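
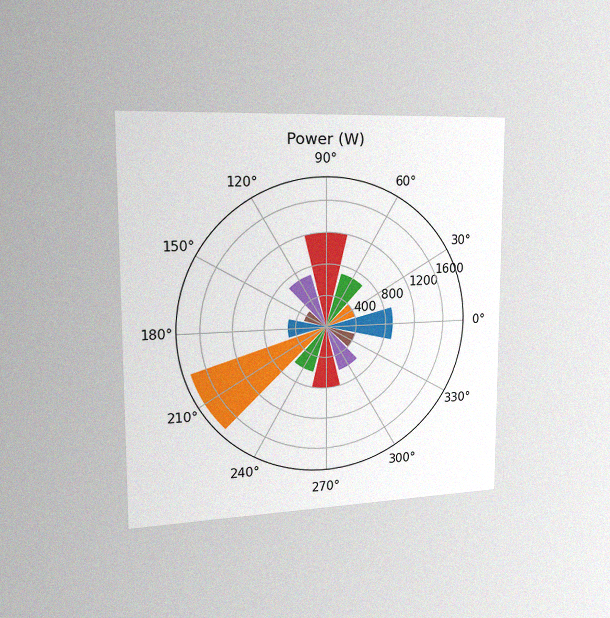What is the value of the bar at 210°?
1800W

The chart is viewed slightly from the left, with some photo noise. The bar at 210° reaches 1800W on the radial axis.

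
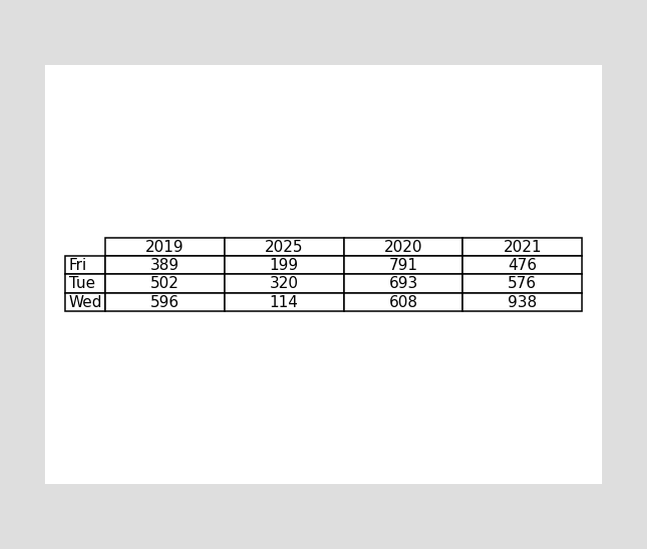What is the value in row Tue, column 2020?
693

The (Tue, 2020) cell reads 693.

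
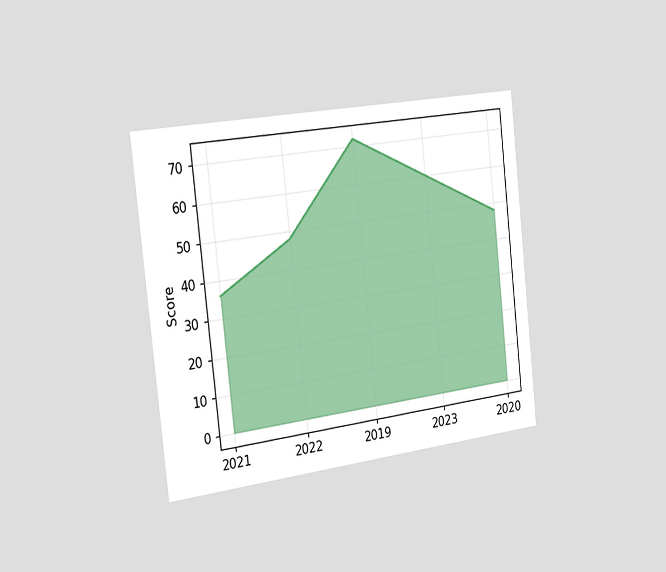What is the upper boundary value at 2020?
48

The chart is tilted about 6° counter-clockwise and viewed slightly from the left. At 2020 the upper boundary is at 48.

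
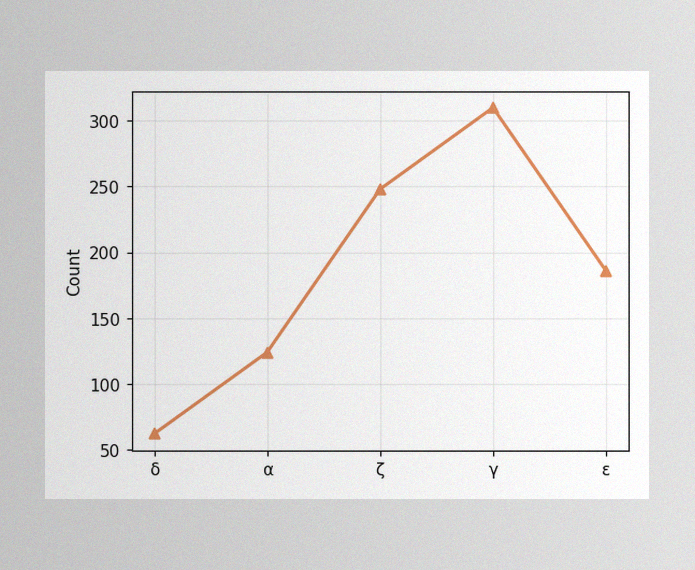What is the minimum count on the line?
62

The image has some photo noise and uneven lighting. The lowest point is at δ, and reading across to the y-axis gives 62.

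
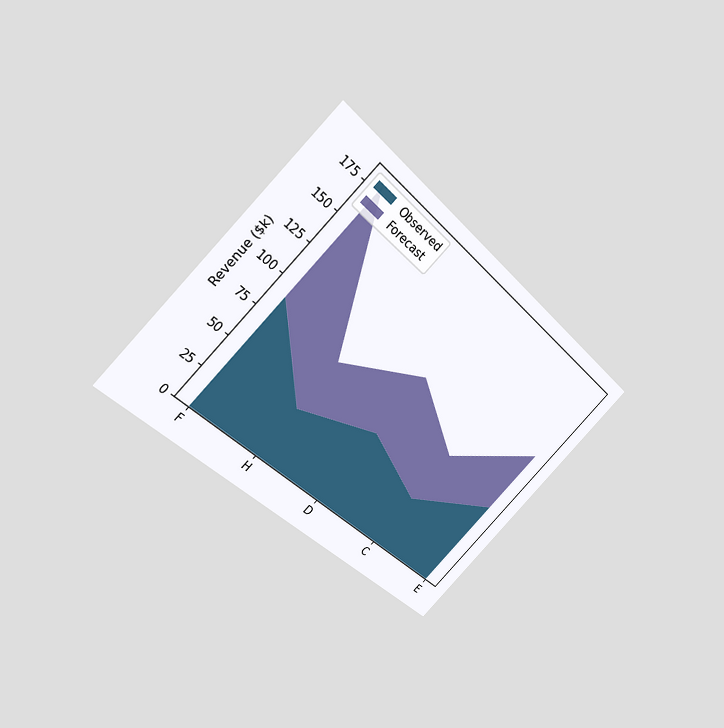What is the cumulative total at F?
$180k

The chart is tilted about 45° clockwise and viewed at a slight angle. The stacked total at F reaches $180k.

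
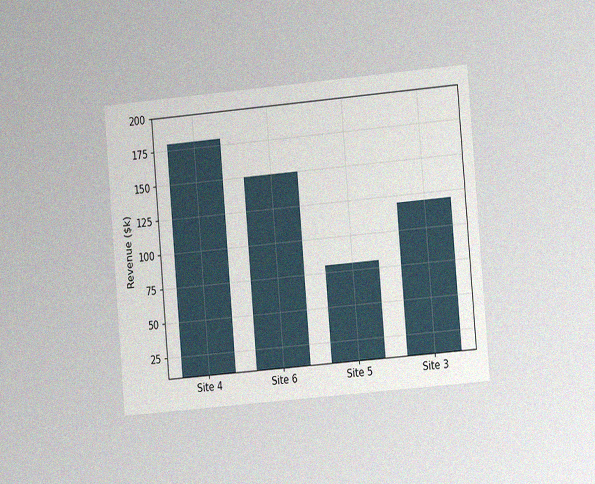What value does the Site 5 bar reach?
The chart is tilted about 5° counter-clockwise and viewed slightly from the right, with some photo noise. Reading along the chart's y-axis, the Site 5 bar reaches $80k.

$80k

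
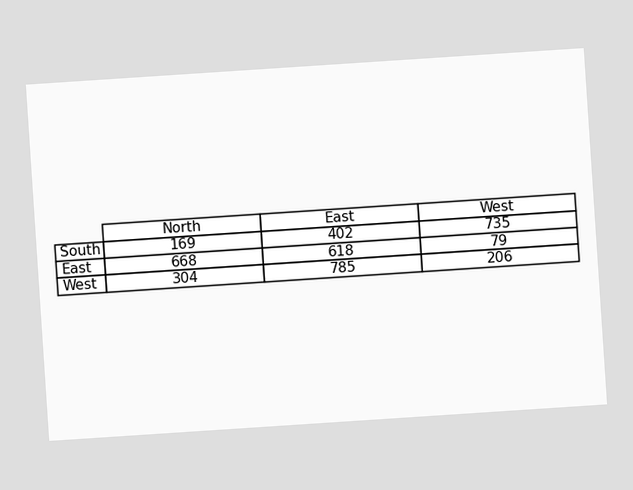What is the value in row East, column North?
The chart is tilted about 4° counter-clockwise. The (East, North) cell reads 668.

668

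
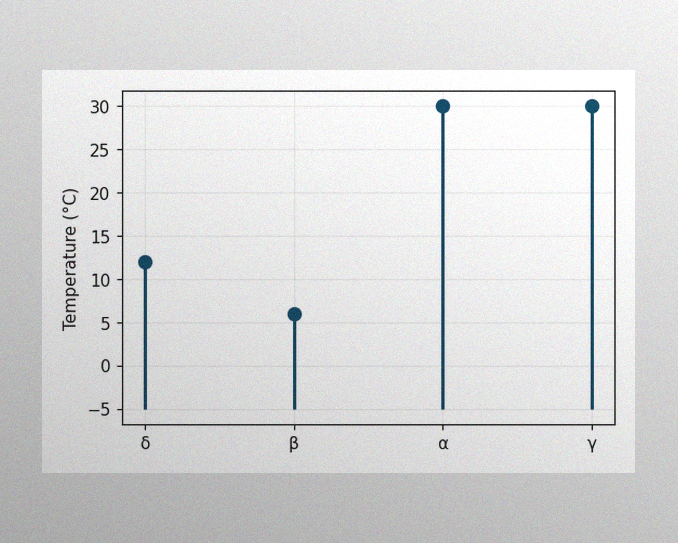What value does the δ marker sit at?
The image has some photo noise and uneven lighting. The δ marker sits at 12°C.

12°C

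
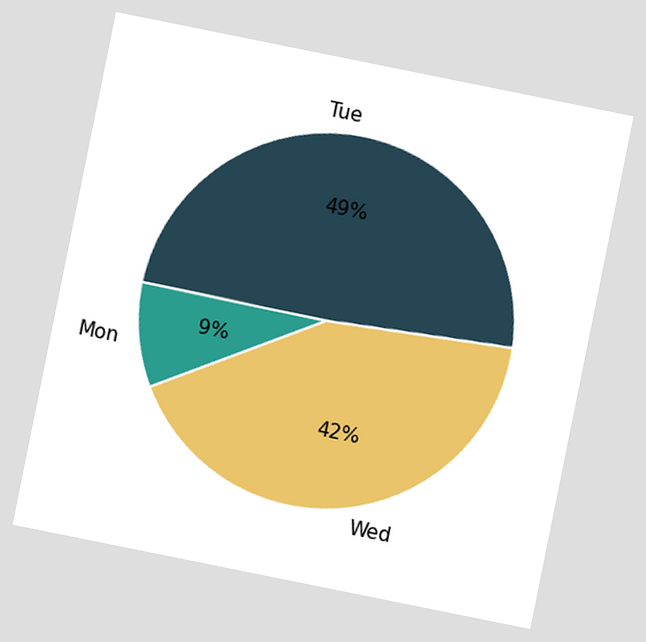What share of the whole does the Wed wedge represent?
42%

The chart is tilted about 11° clockwise. The Wed slice takes up 42% of the pie.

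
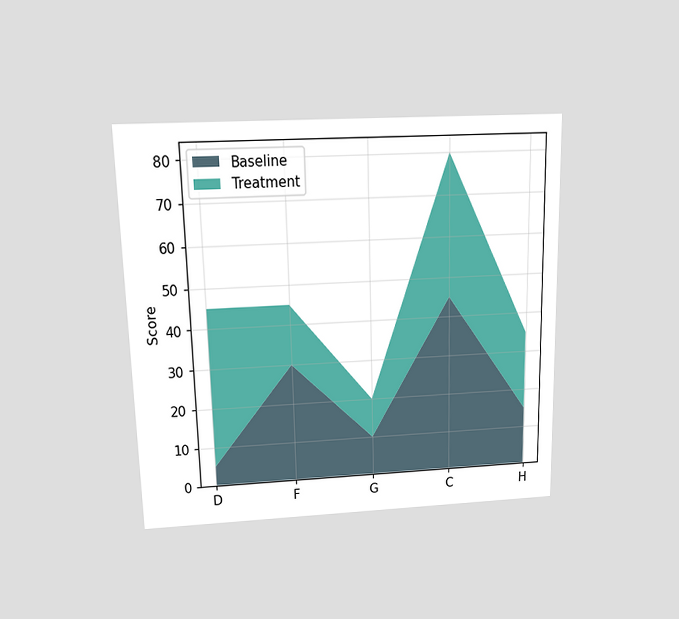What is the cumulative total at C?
The chart is viewed slightly from above. The stacked total at C reaches 80.

80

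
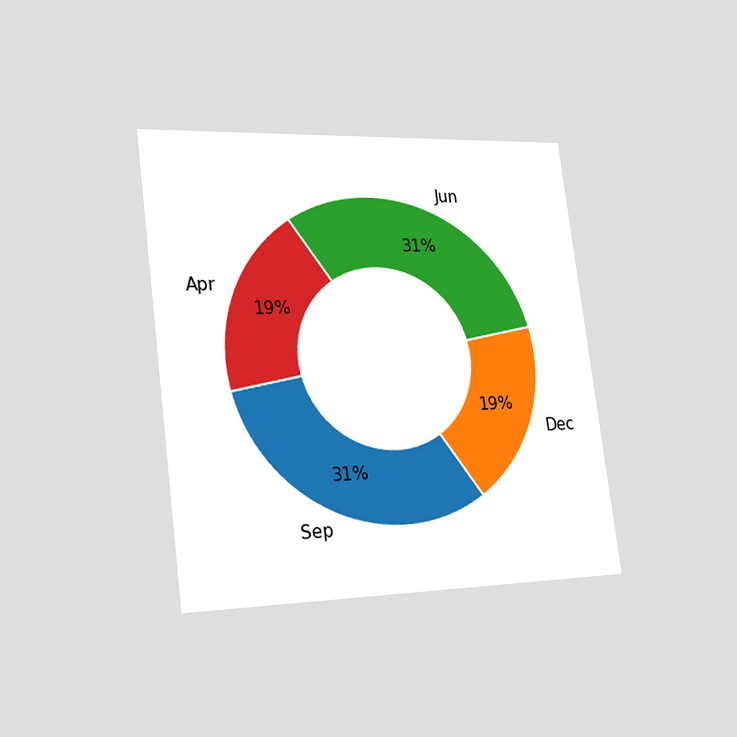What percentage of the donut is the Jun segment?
The chart is tilted about 7° counter-clockwise and viewed slightly from the left. The Jun segment takes up 31% of the ring.

31%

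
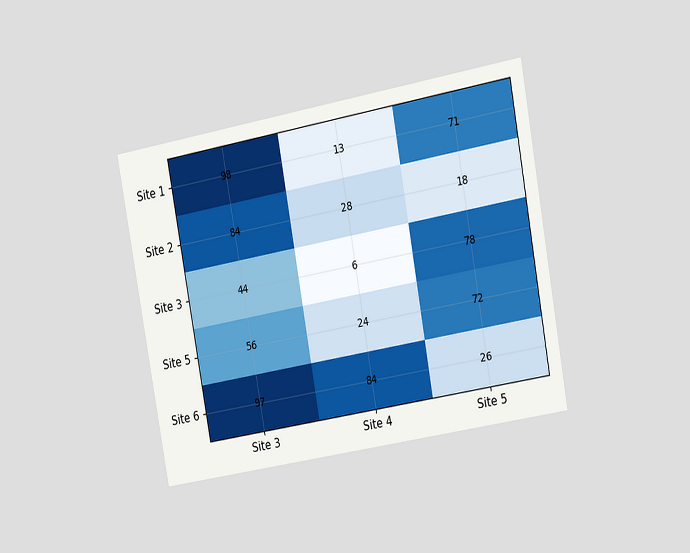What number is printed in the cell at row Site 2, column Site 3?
84

The chart is tilted about 10° counter-clockwise and viewed slightly from the right. The (Site 2, Site 3) cell reads 84.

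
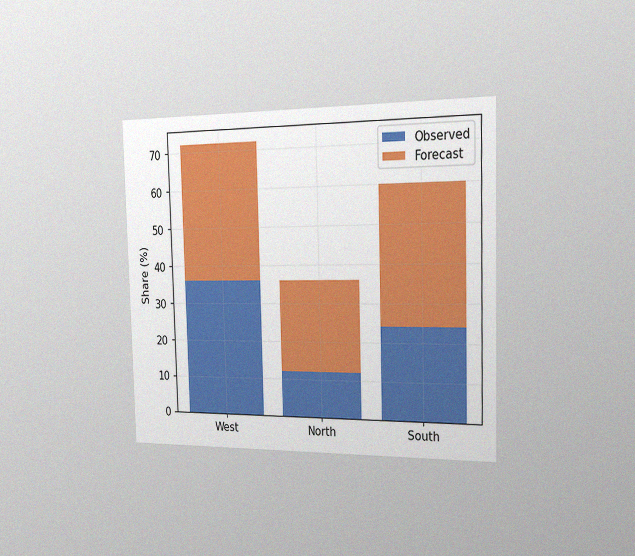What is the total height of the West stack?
72%

The chart is viewed slightly from the right, with some photo noise. The West stack's top reaches 72% on the y-axis.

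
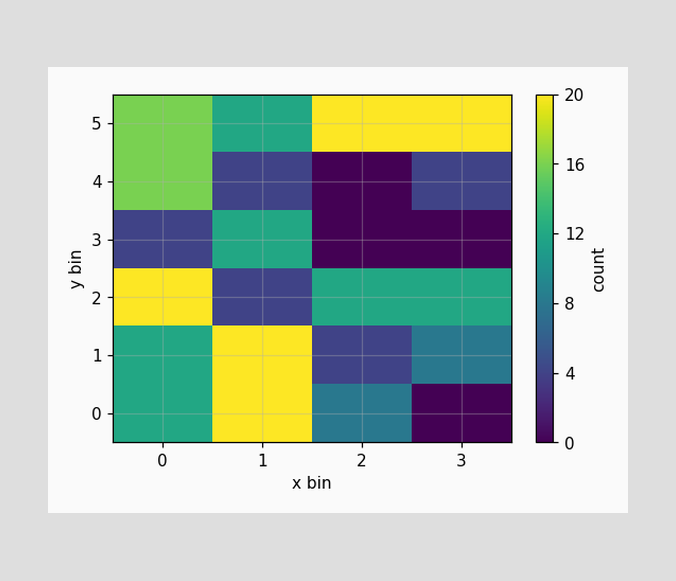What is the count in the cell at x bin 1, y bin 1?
Matching the cell (1, 1) against the colorbar gives 20.

20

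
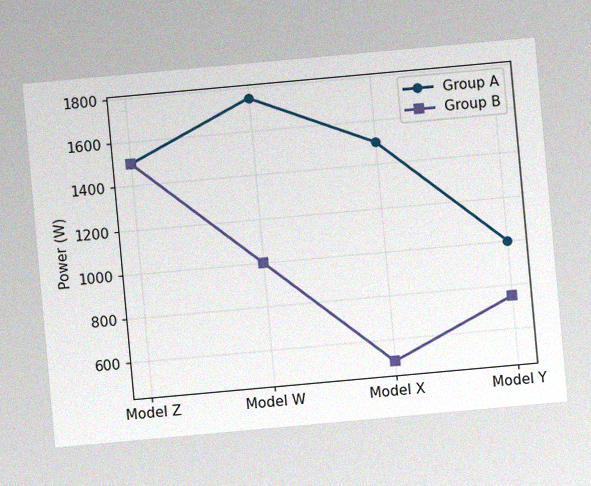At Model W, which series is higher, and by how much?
The chart is tilted about 5° counter-clockwise, with some photo noise. At Model W, Group A sits above the other line by 750W.

Group A, by 750W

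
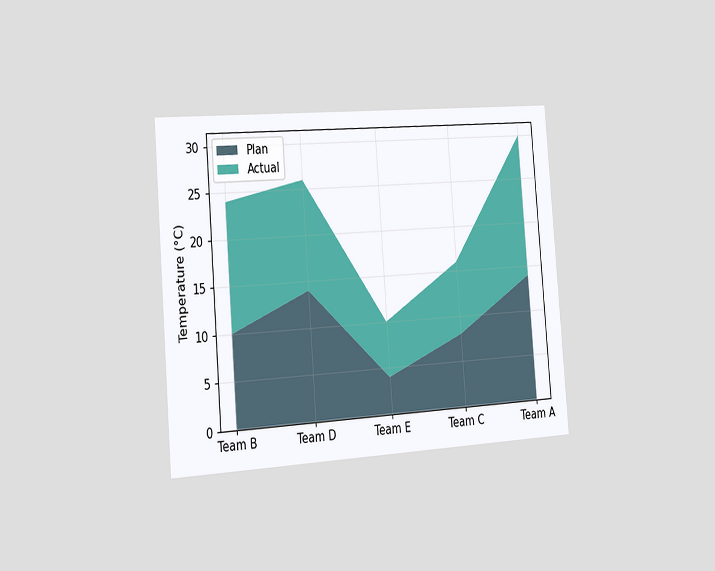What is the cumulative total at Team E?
The chart is tilted about 4° counter-clockwise and viewed slightly from the left. The stacked total at Team E reaches 10°C.

10°C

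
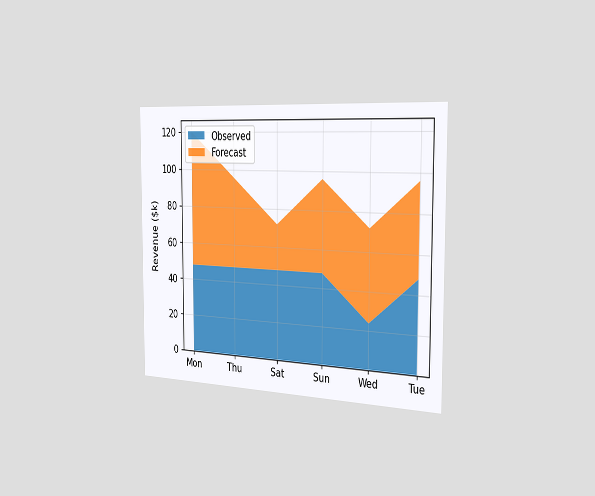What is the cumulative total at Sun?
$96k

The chart is viewed slightly from the right. The stacked total at Sun reaches $96k.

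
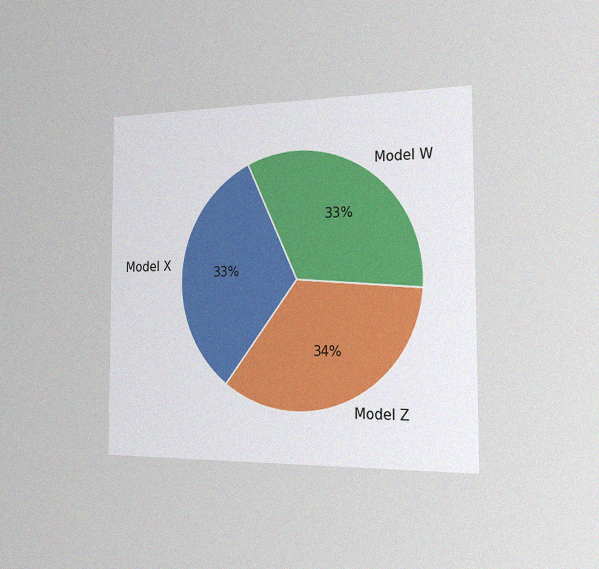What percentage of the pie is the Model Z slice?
34%

The chart is viewed slightly from the right, with some photo noise. The Model Z slice takes up 34% of the pie.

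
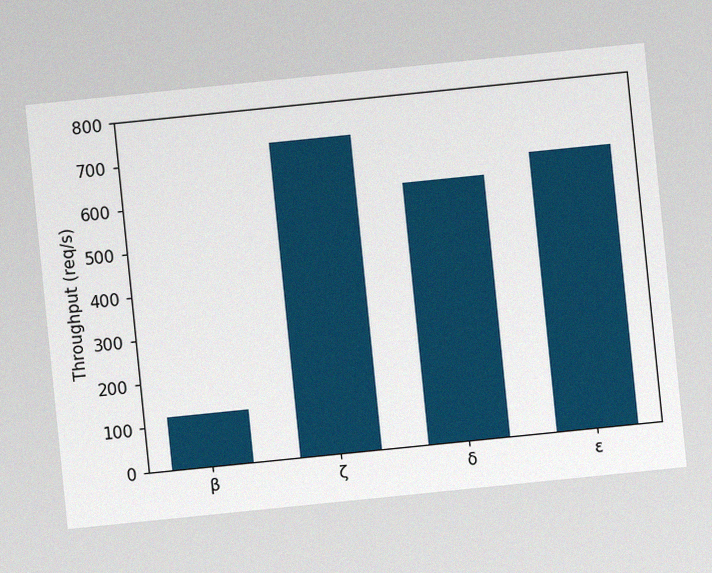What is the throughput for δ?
600req/s

The chart is tilted about 6° counter-clockwise, with some photo noise. Reading along the chart's y-axis, the δ bar reaches 600req/s.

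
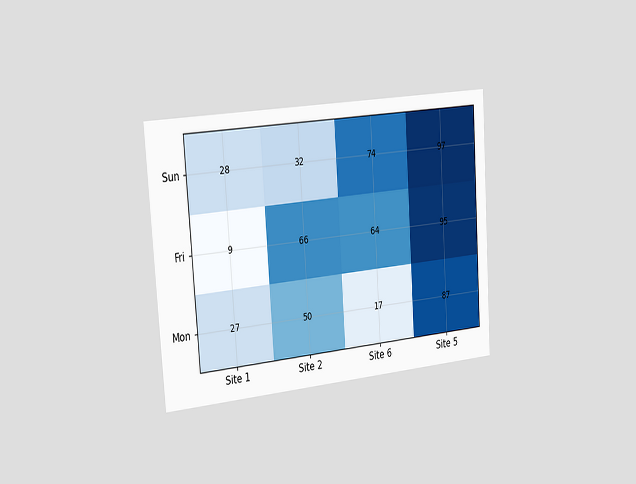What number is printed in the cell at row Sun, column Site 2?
32

The chart is tilted about 4° counter-clockwise and viewed slightly from the left. The (Sun, Site 2) cell reads 32.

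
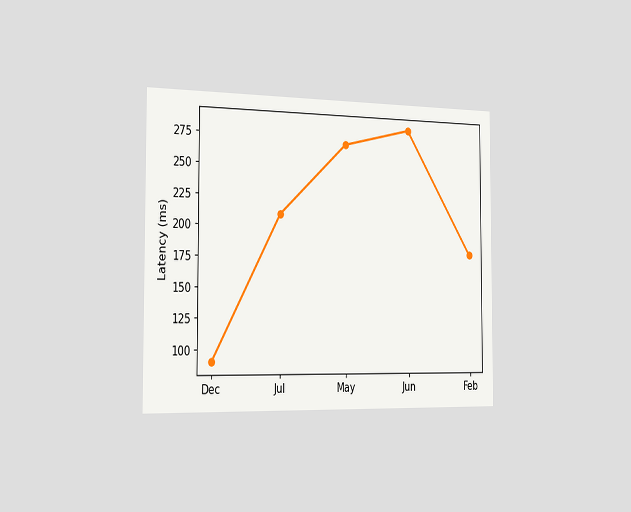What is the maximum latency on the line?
The chart is viewed slightly from the left. The highest point is at Jun, and reading across to the y-axis gives 285ms.

285ms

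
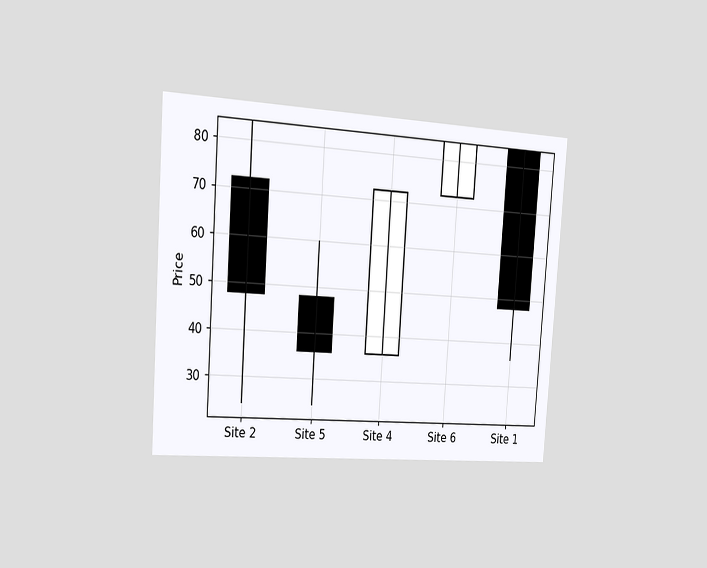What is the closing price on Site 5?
36

The chart is tilted about 4° clockwise and viewed slightly from the left. The Site 5 candle closes at 36.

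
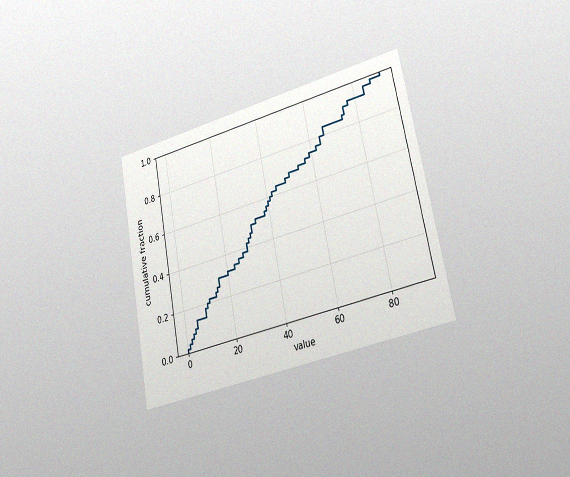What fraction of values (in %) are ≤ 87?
The chart is tilted about 11° counter-clockwise and viewed slightly from the right, with some photo noise. At x=87 the ECDF step is at 98%.

98%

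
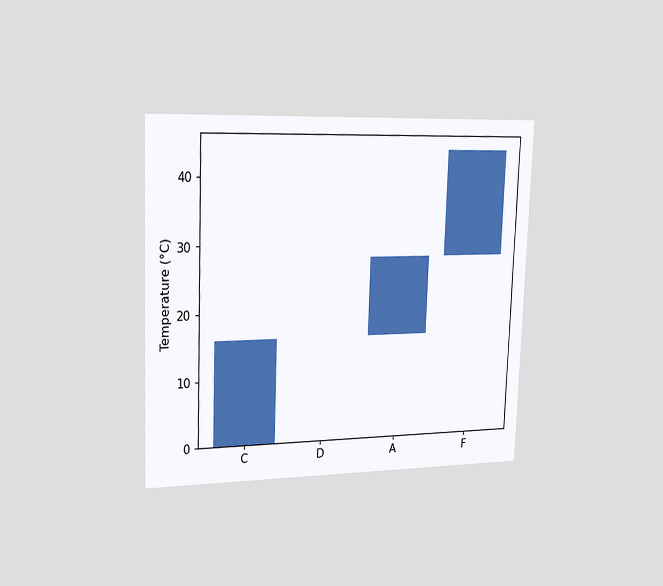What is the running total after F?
44°C

The chart is tilted about 2° clockwise and viewed slightly from the left. After F the running total reaches 44°C.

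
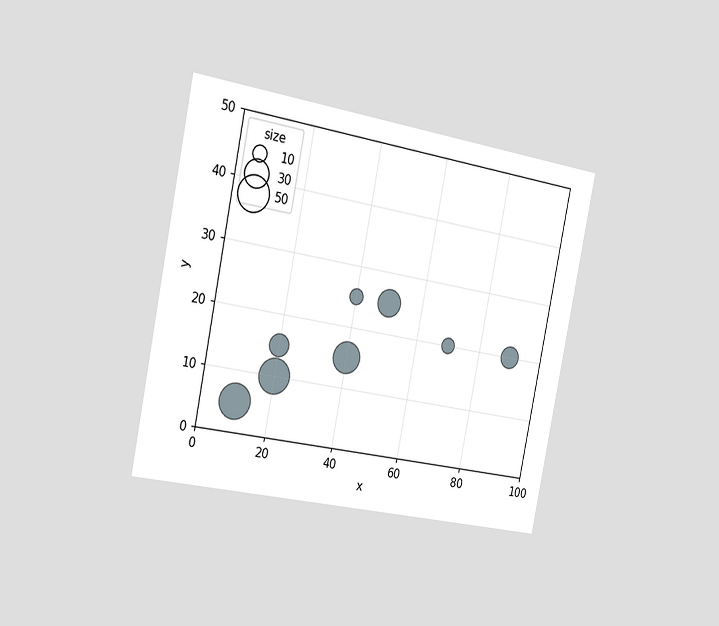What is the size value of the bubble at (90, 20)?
The chart is tilted about 11° clockwise and viewed slightly from the left. Matching the bubble at (90, 20) against the size legend gives 20.

20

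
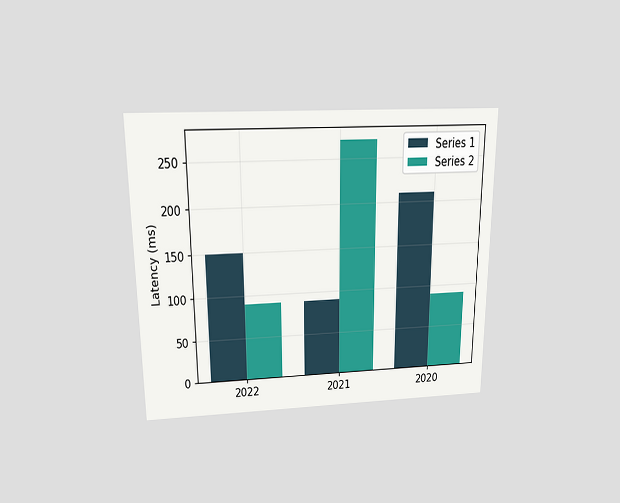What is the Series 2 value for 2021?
270ms

The chart is viewed slightly from above. The Series 2 bar at 2021 reaches 270ms on the y-axis.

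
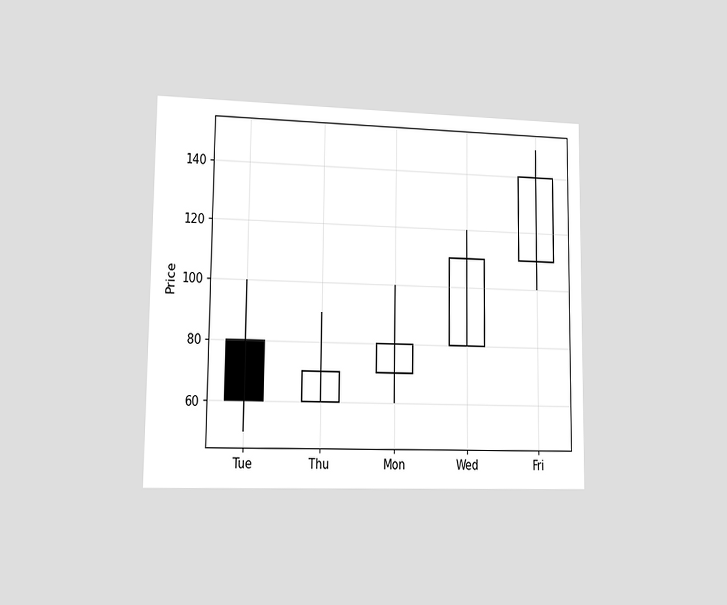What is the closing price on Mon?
80

The chart is viewed at a slight angle. The Mon candle closes at 80.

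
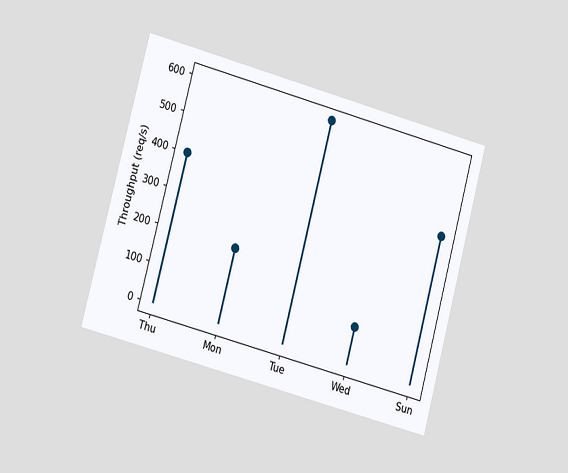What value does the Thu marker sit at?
400req/s

The chart is tilted about 15° clockwise and viewed slightly from the left. The Thu marker sits at 400req/s.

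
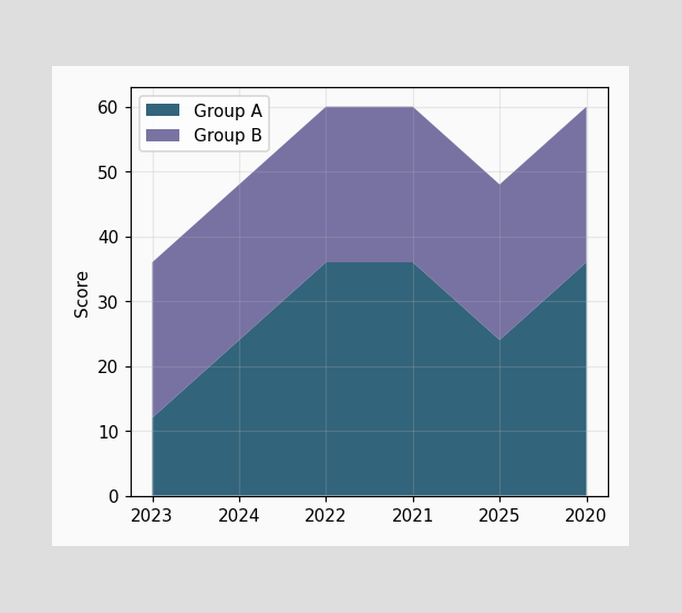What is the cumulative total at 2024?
The stacked total at 2024 reaches 48.

48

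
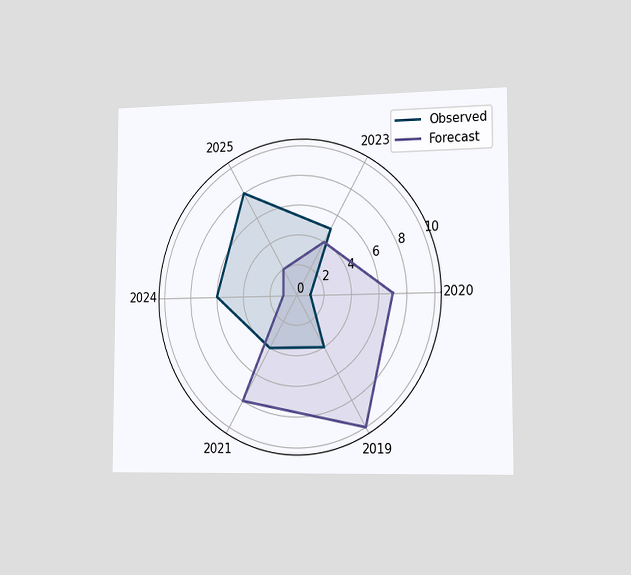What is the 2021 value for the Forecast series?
The chart is viewed slightly from the right. On the 2021 axis, Forecast reaches 8.

8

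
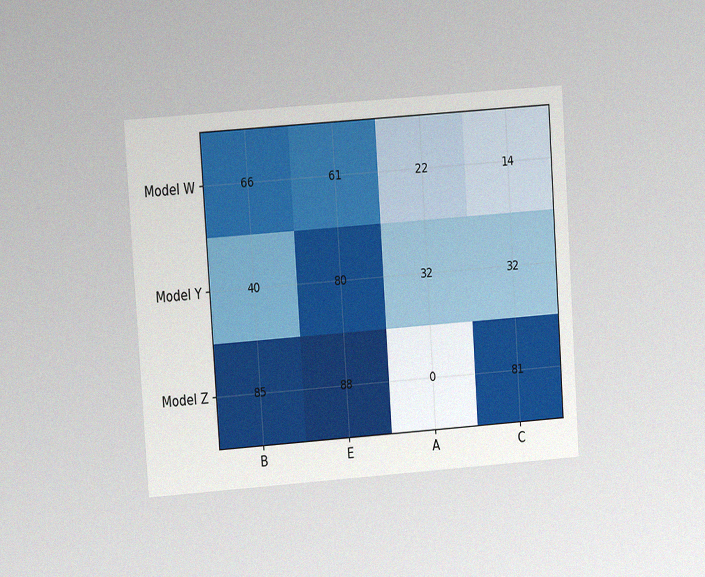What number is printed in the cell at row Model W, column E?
The chart is tilted about 4° counter-clockwise and viewed at a slight angle, with some photo noise. The (Model W, E) cell reads 61.

61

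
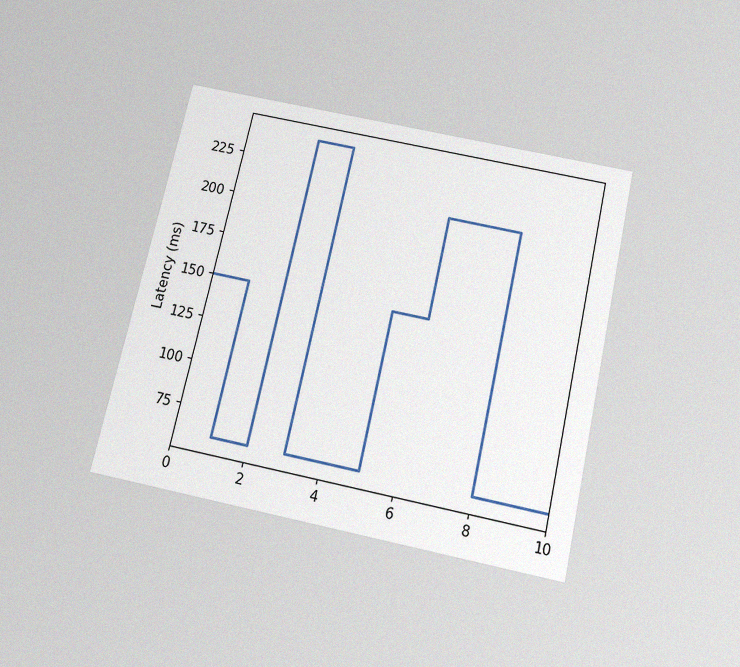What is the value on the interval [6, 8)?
The chart is tilted about 13° clockwise and viewed slightly from below, with some photo noise. On [6, 8) the step sits at 210ms.

210ms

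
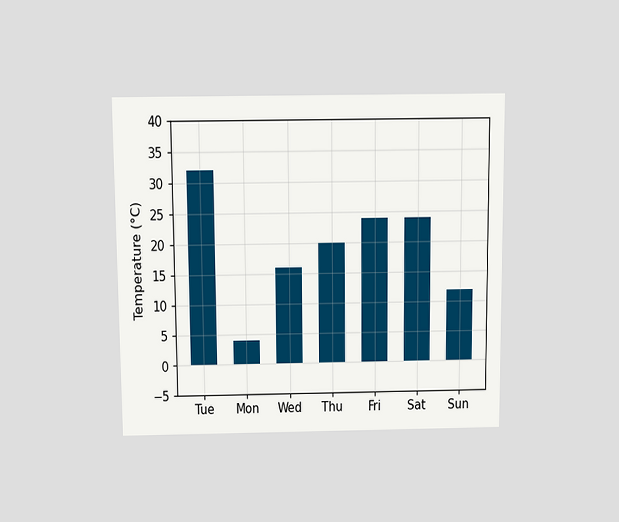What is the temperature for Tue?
The chart is viewed slightly from above. Reading along the chart's y-axis, the Tue bar reaches 32°C.

32°C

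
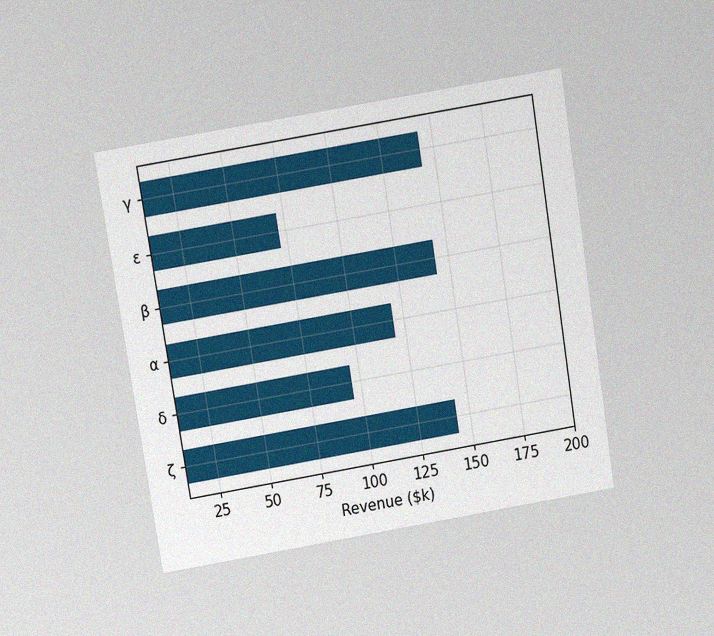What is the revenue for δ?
The chart is tilted about 9° counter-clockwise and viewed slightly from above, with some photo noise. Reading along the chart's x-axis, the δ bar reaches $96k.

$96k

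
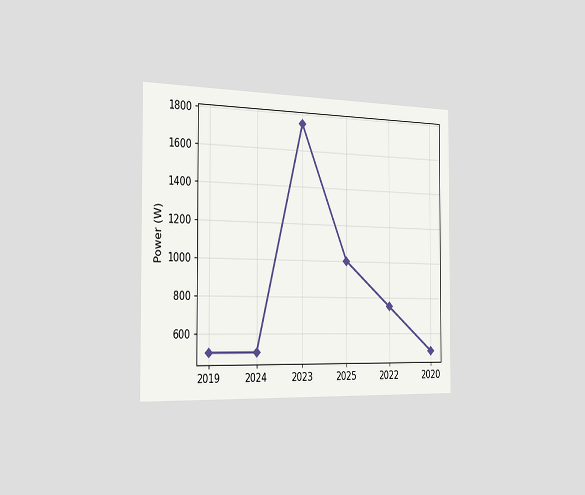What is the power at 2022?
The chart is viewed slightly from the left. At 2022, the line is at 750W.

750W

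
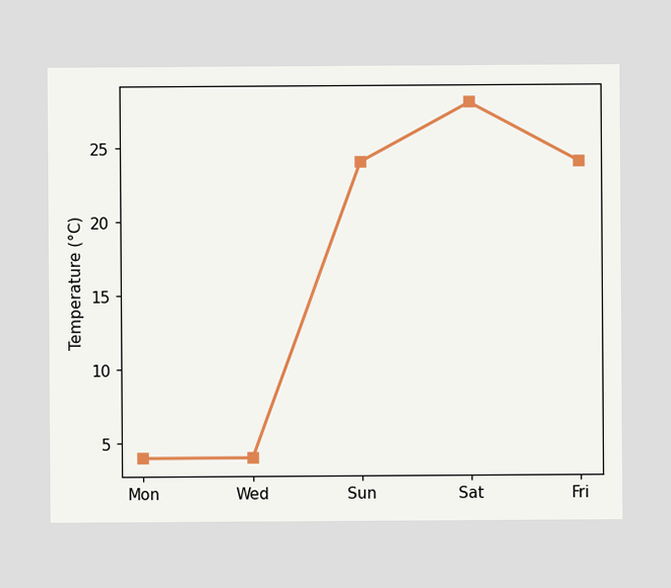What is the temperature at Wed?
At Wed, the line is at 4°C.

4°C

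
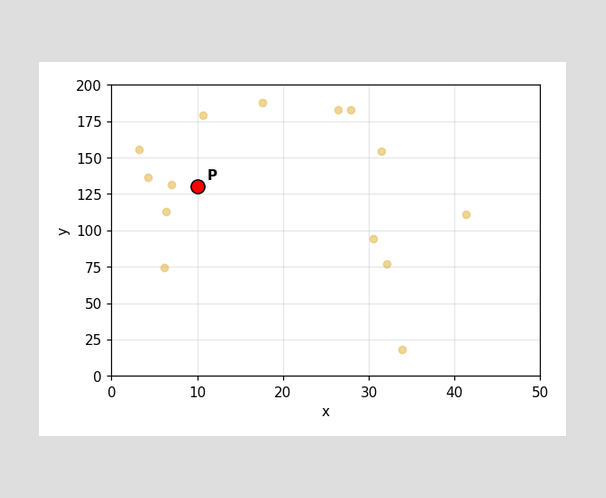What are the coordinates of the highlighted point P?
Following the gridlines from P to each axis, P sits at (10, 130).

(10, 130)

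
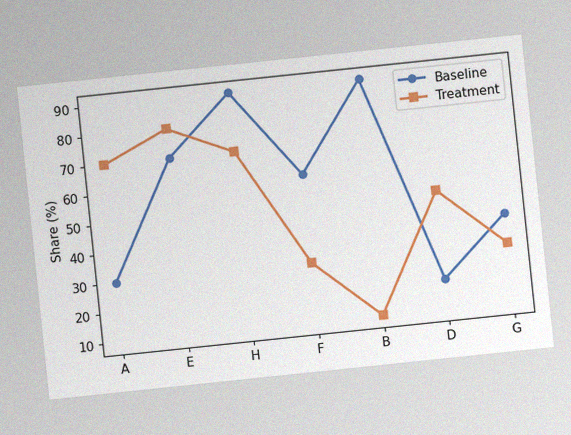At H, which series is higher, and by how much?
Baseline, by 20%

The chart is tilted about 6° counter-clockwise, with some photo noise. At H, Baseline sits above the other line by 20%.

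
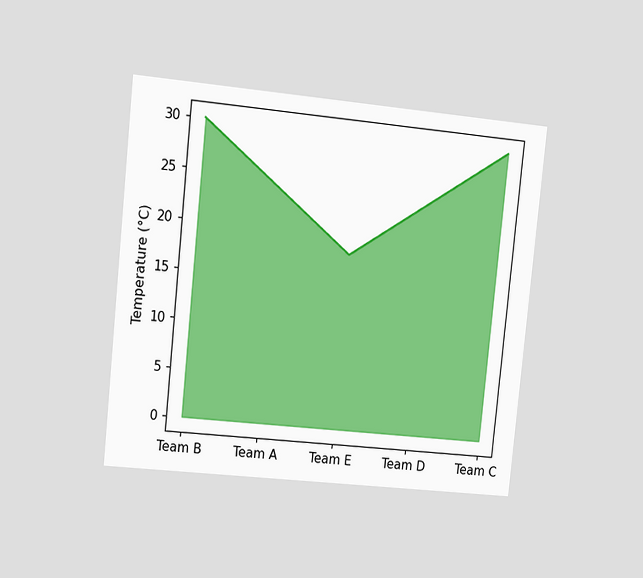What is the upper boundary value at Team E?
The chart is tilted about 6° clockwise and viewed at a slight angle. At Team E the upper boundary is at 18°C.

18°C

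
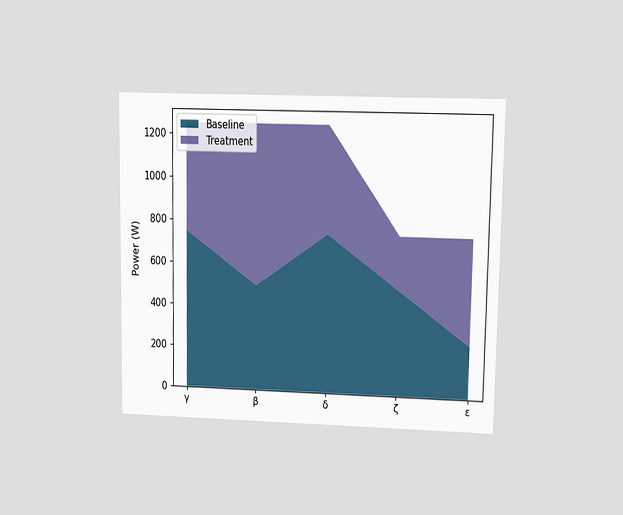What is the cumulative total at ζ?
750W

The chart is viewed at a slight angle. The stacked total at ζ reaches 750W.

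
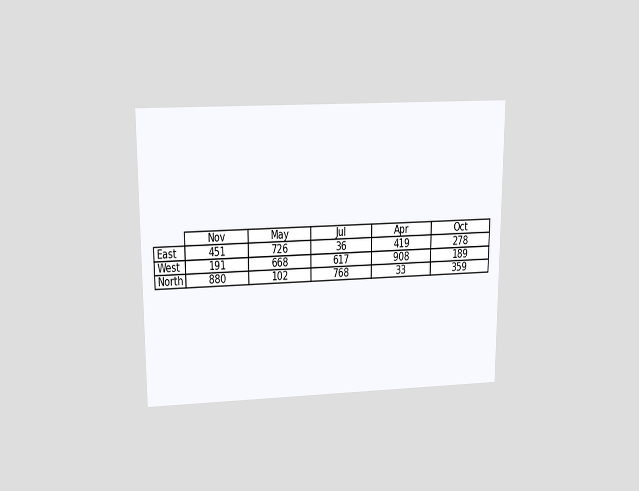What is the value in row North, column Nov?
880

The chart is viewed slightly from above. The (North, Nov) cell reads 880.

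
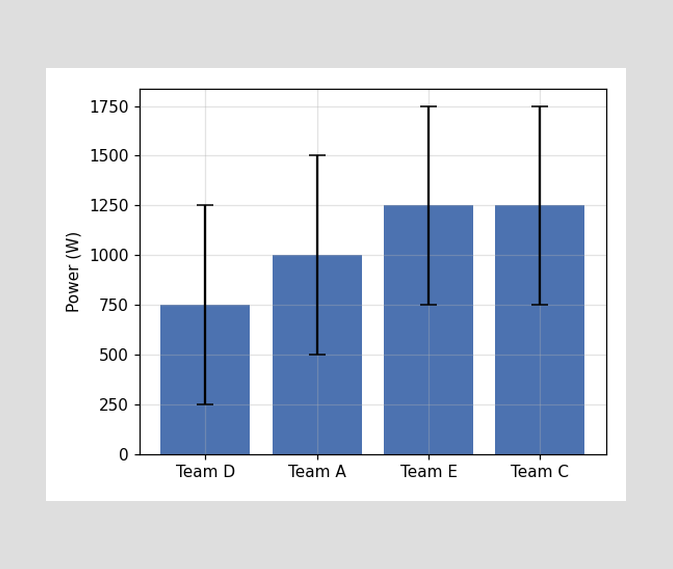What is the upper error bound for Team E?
The Team E bar's upper whisker reaches 1750W.

1750W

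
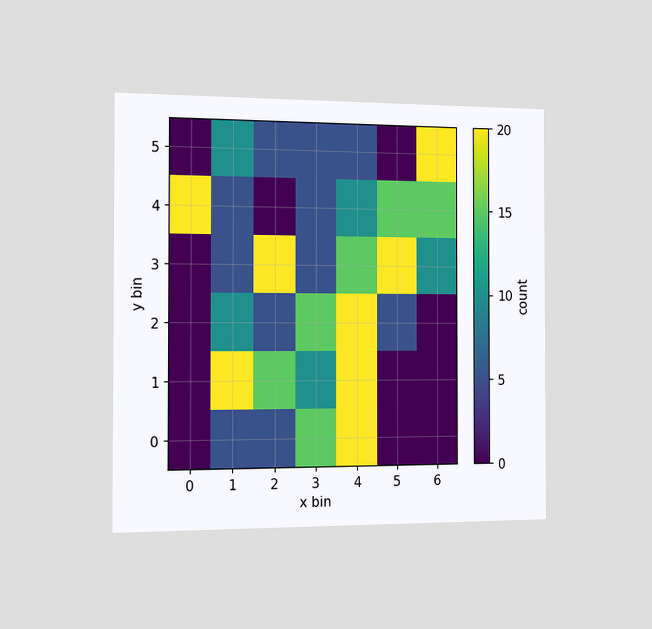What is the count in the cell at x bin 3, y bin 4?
The chart is viewed slightly from the left. Matching the cell (3, 4) against the colorbar gives 5.

5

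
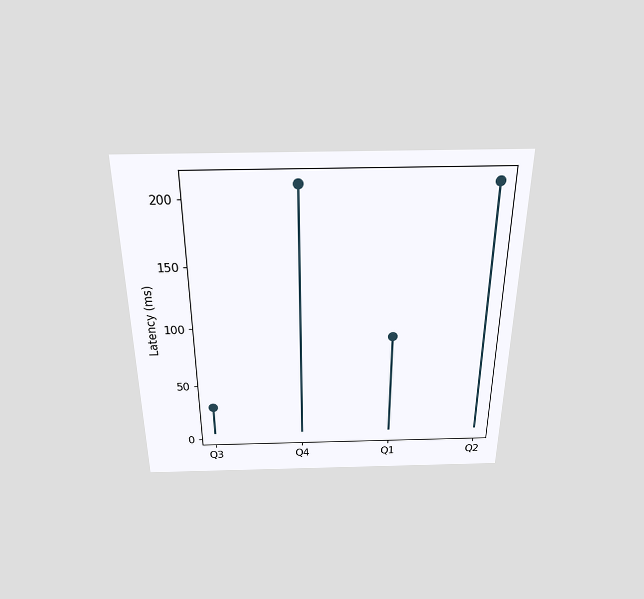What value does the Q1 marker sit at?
90ms

The chart is viewed slightly from above. The Q1 marker sits at 90ms.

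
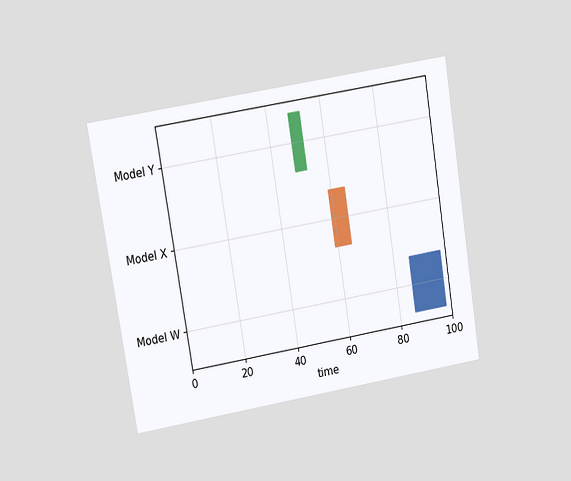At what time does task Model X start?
The chart is tilted about 9° counter-clockwise and viewed at a slight angle. The Model X bar begins at t=59.

59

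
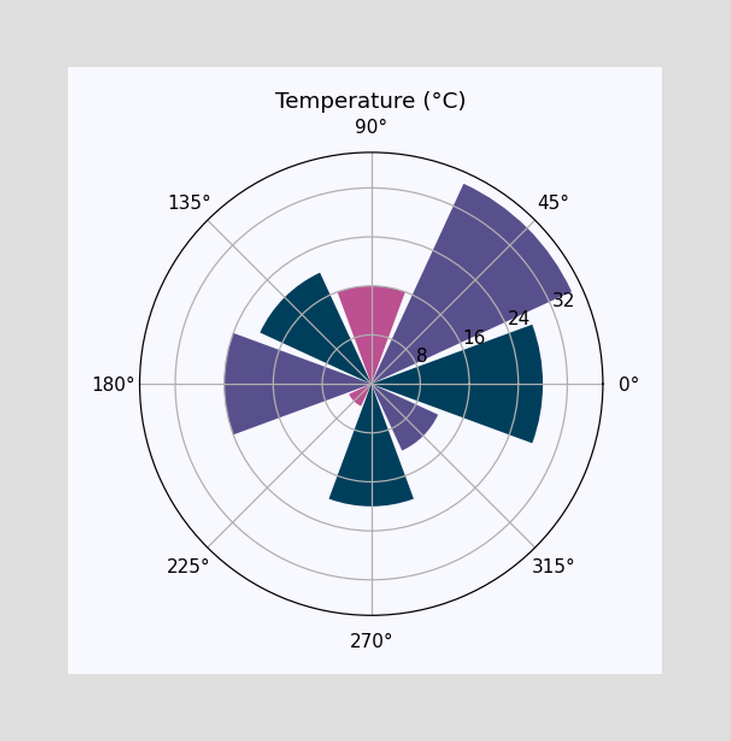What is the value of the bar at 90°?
The bar at 90° reaches 16°C on the radial axis.

16°C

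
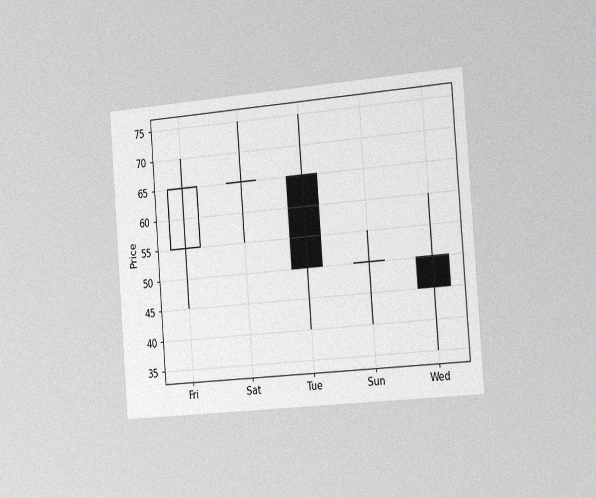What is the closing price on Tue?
The chart is tilted about 4° counter-clockwise and viewed slightly from the right, with some photo noise. The Tue candle closes at 50.

50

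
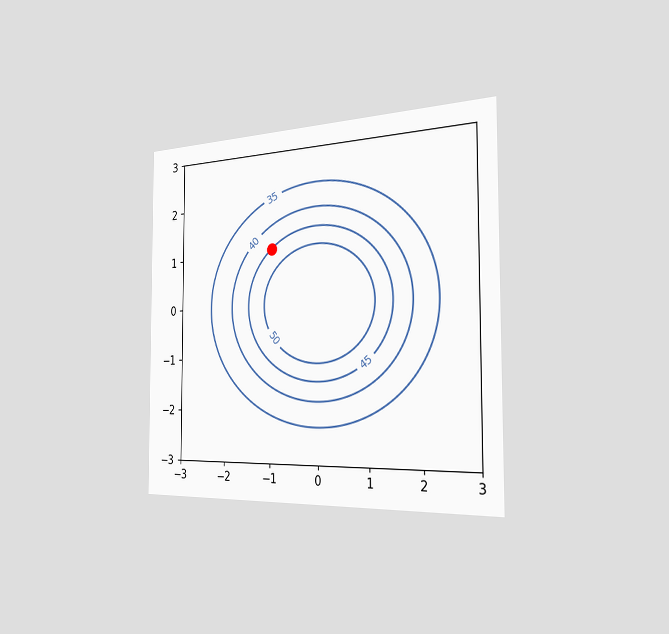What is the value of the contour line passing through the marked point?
The chart is viewed slightly from the right. The marked point sits on the contour labelled 45.

45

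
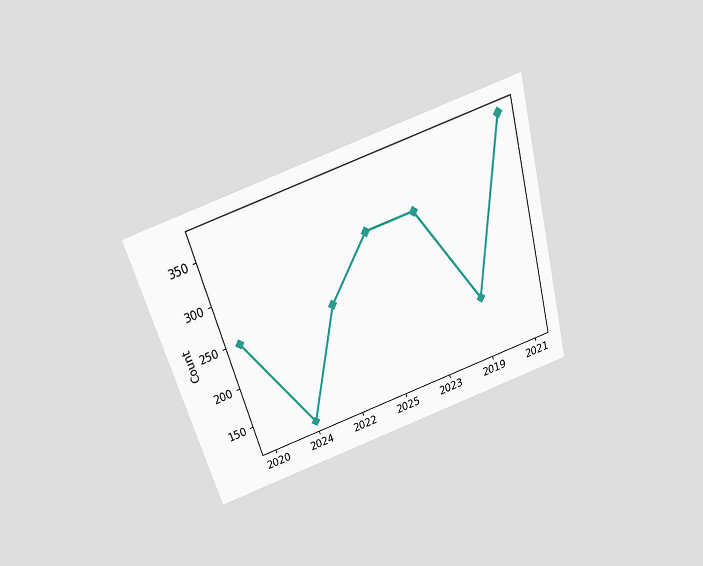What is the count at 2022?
248

The chart is tilted about 16° counter-clockwise and viewed slightly from above. At 2022, the line is at 248.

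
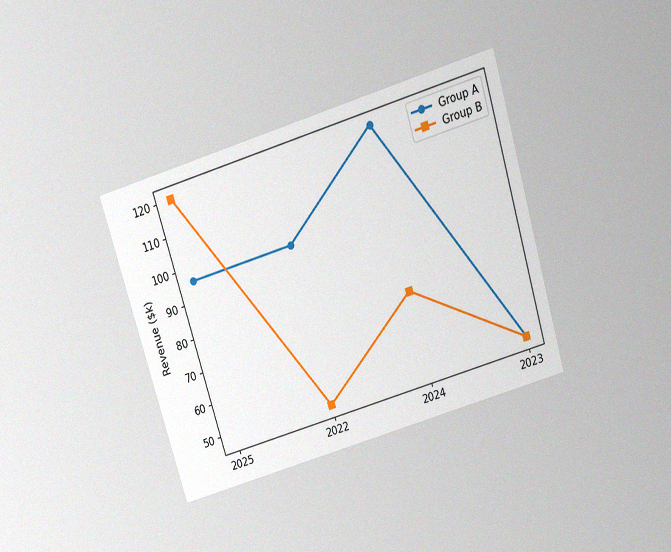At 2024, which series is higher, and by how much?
The chart is tilted about 17° counter-clockwise and viewed slightly from above, with some photo noise. At 2024, Group A sits above the other line by $48k.

Group A, by $48k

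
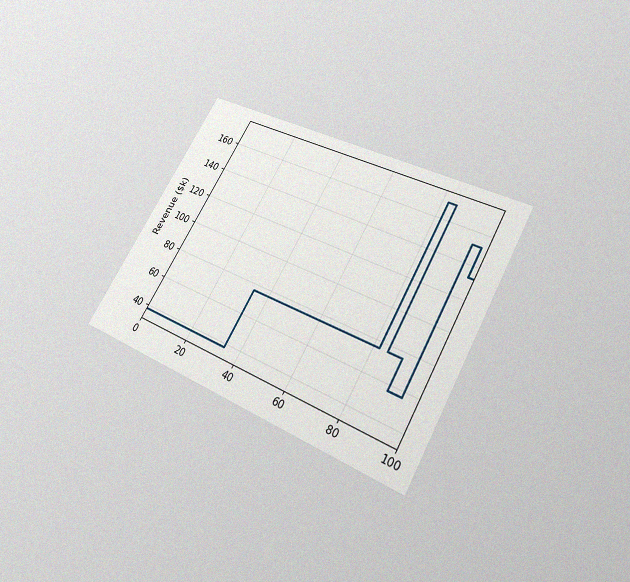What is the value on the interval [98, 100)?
The chart is tilted about 30° clockwise and viewed slightly from below, with some photo noise. On [98, 100) the step sits at $133k.

$133k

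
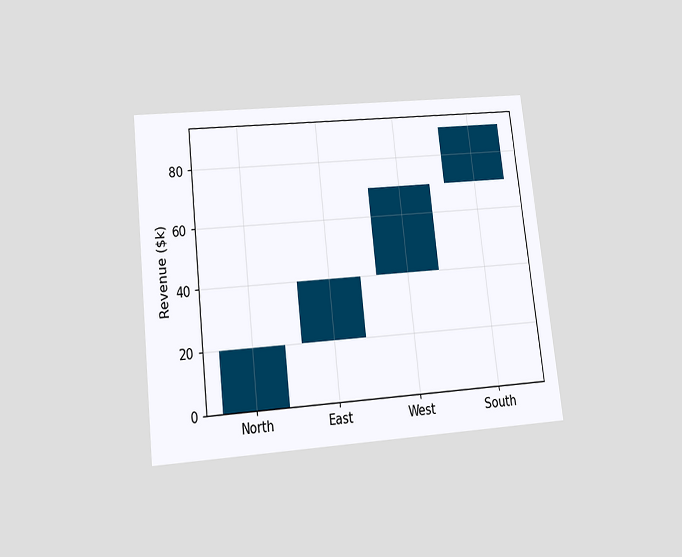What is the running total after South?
The chart is tilted about 6° counter-clockwise and viewed slightly from below. After South the running total reaches $90k.

$90k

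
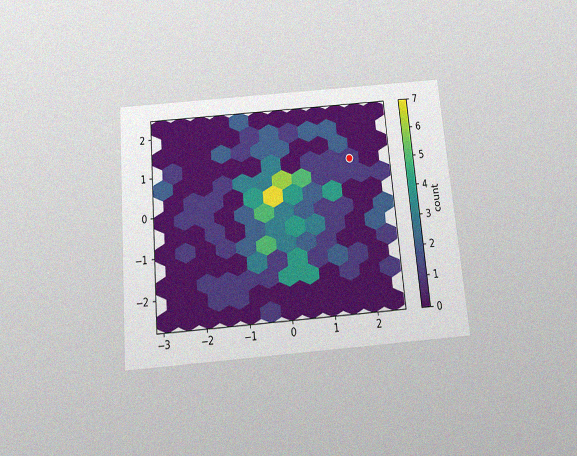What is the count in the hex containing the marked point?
The chart is tilted about 5° counter-clockwise and viewed slightly from below, with some photo noise. The marked hex reads 1 on the colorbar.

1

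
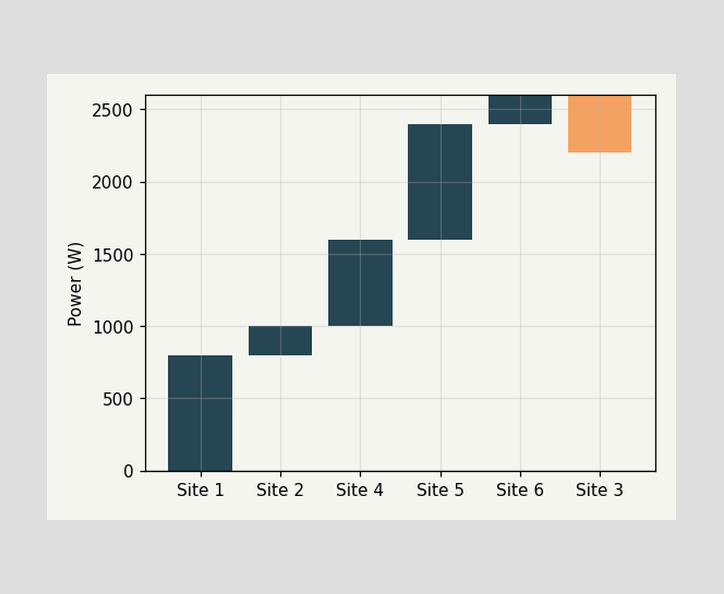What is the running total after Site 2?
After Site 2 the running total reaches 1000W.

1000W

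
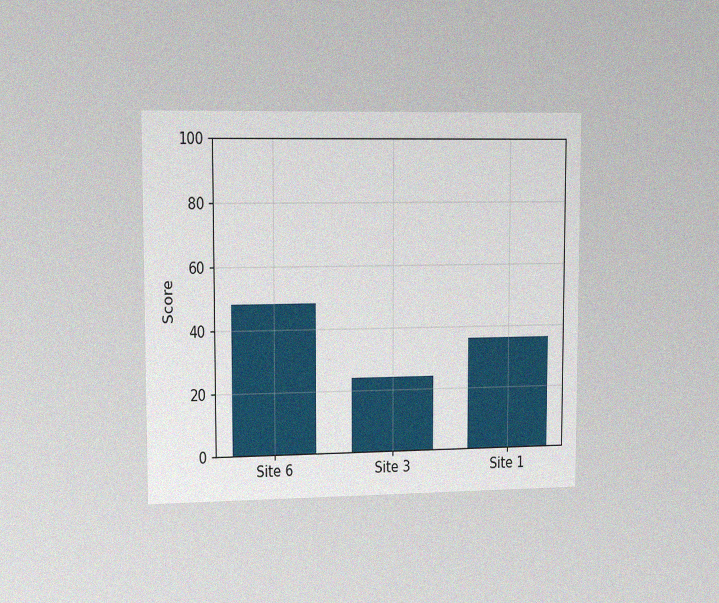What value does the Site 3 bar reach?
The chart is viewed slightly from the left, with some photo noise. Reading along the chart's y-axis, the Site 3 bar reaches 24.

24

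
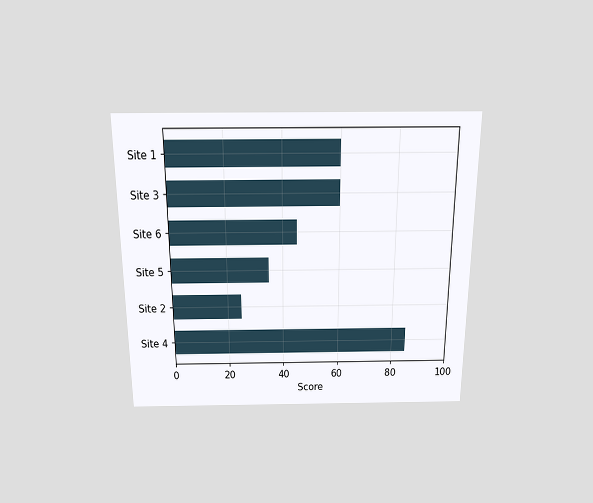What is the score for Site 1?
The chart is viewed slightly from above. Reading along the chart's x-axis, the Site 1 bar reaches 60.

60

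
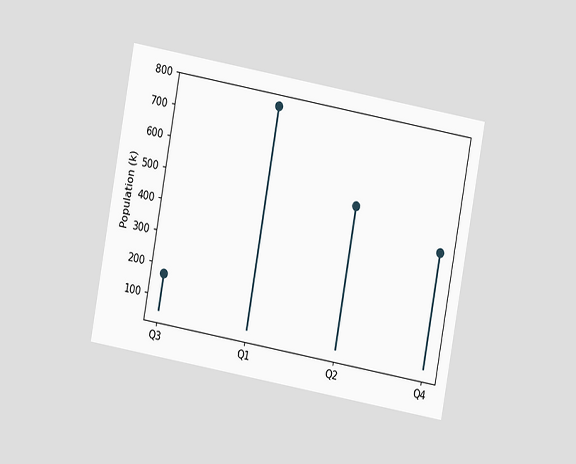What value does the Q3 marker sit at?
The chart is tilted about 10° clockwise and viewed at a slight angle. The Q3 marker sits at 170k.

170k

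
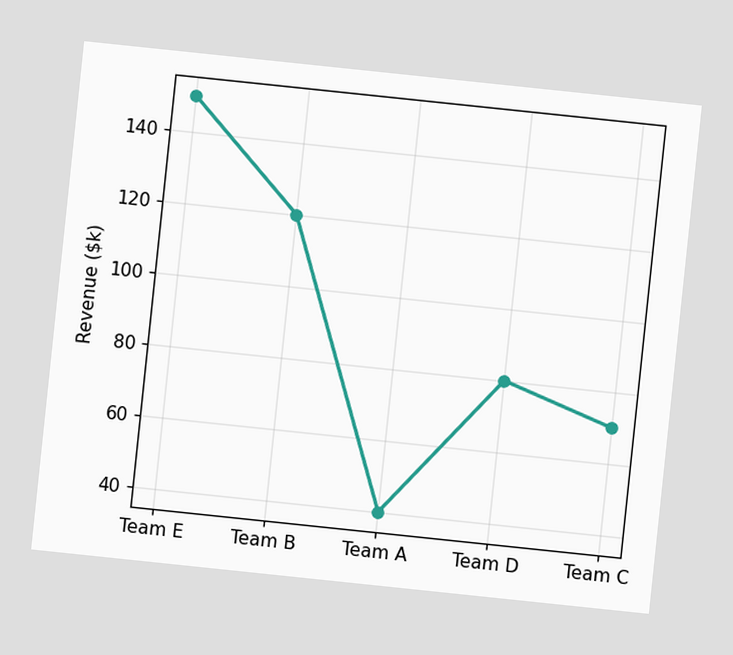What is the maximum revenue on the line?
The chart is tilted about 6° clockwise. The highest point is at Team E, and reading across to the y-axis gives $150k.

$150k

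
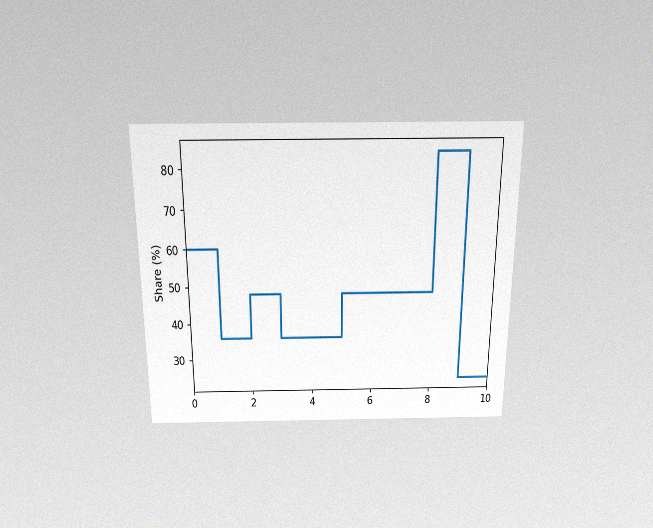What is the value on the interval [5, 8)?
The chart is viewed slightly from above, with some photo noise. On [5, 8) the step sits at 48%.

48%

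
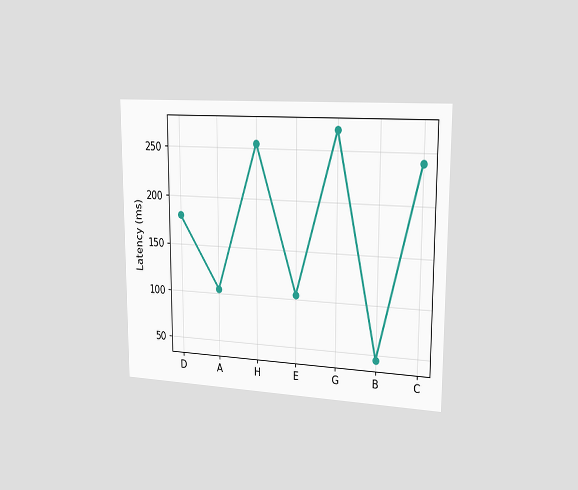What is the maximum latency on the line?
270ms

The chart is viewed slightly from the right. The highest point is at G, and reading across to the y-axis gives 270ms.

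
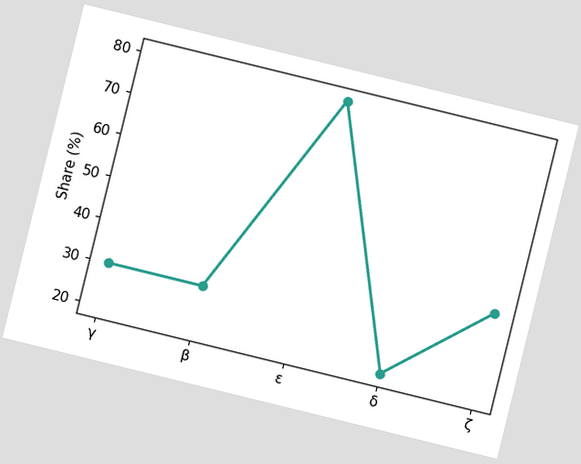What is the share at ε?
The chart is tilted about 14° clockwise. At ε, the line is at 80%.

80%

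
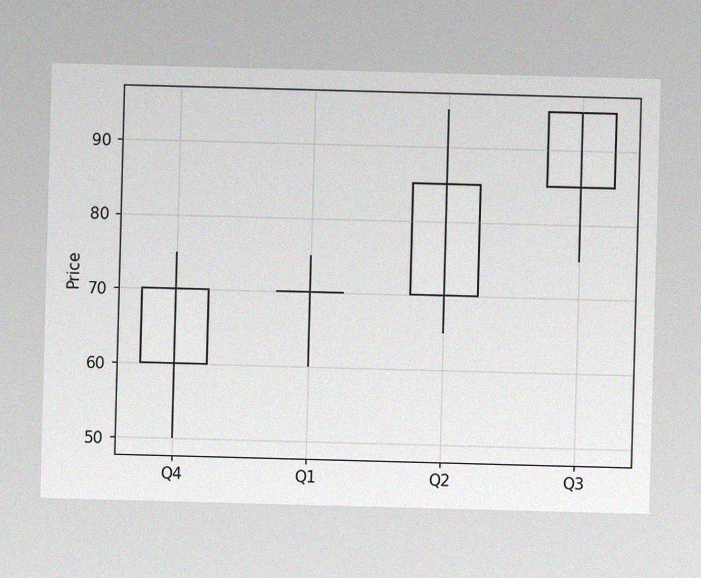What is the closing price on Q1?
70

The image has some photo noise and uneven lighting. The Q1 candle closes at 70.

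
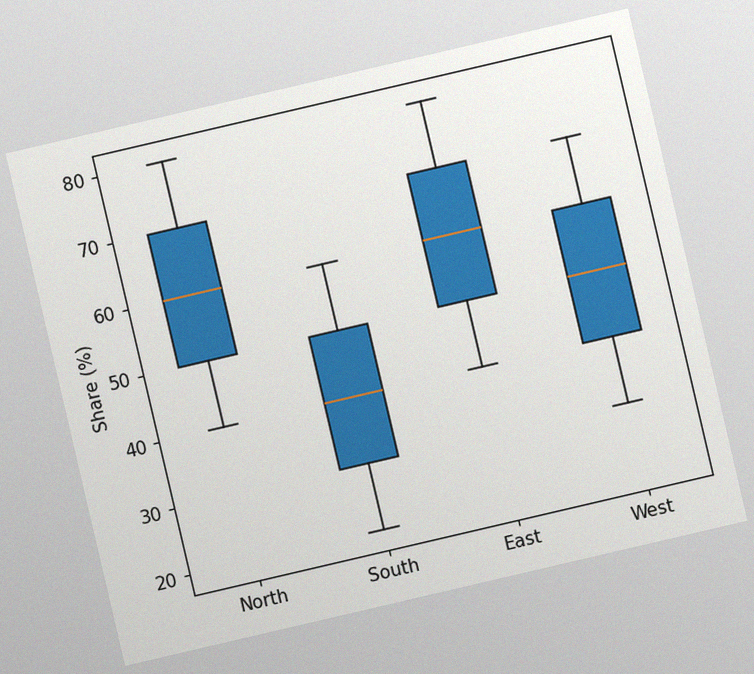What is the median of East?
60%

The chart is tilted about 13° counter-clockwise, with some photo noise. The median line in the East box sits at 60%.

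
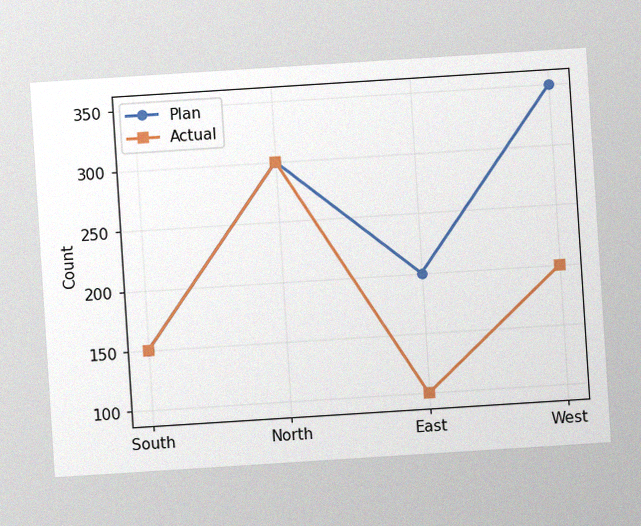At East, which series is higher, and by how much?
The chart is tilted about 4° counter-clockwise, with some photo noise. At East, Plan sits above the other line by 100.

Plan, by 100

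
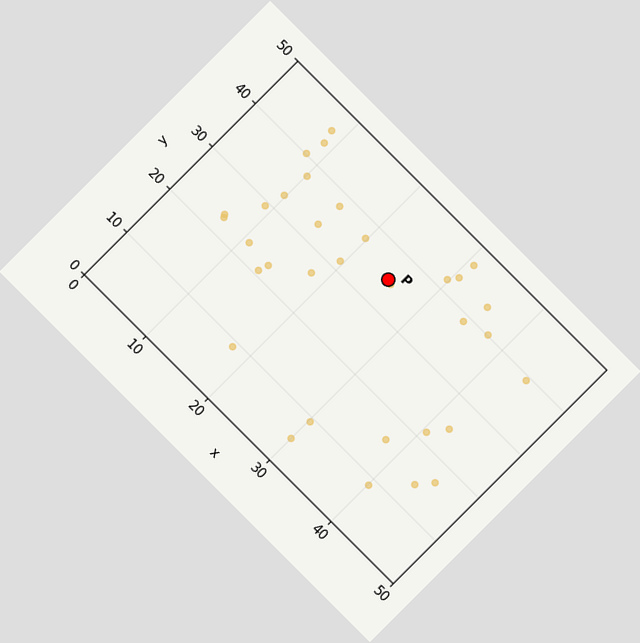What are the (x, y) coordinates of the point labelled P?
The chart is tilted about 45° clockwise. Following the gridlines from P to each axis, P sits at (25, 35).

(25, 35)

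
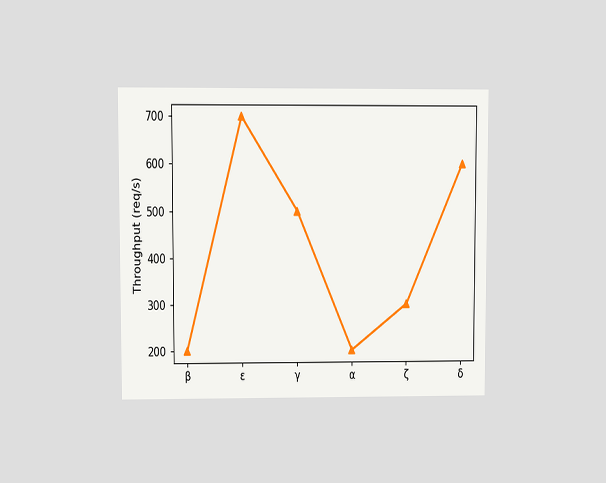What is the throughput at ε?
The chart is viewed at a slight angle. At ε, the line is at 700req/s.

700req/s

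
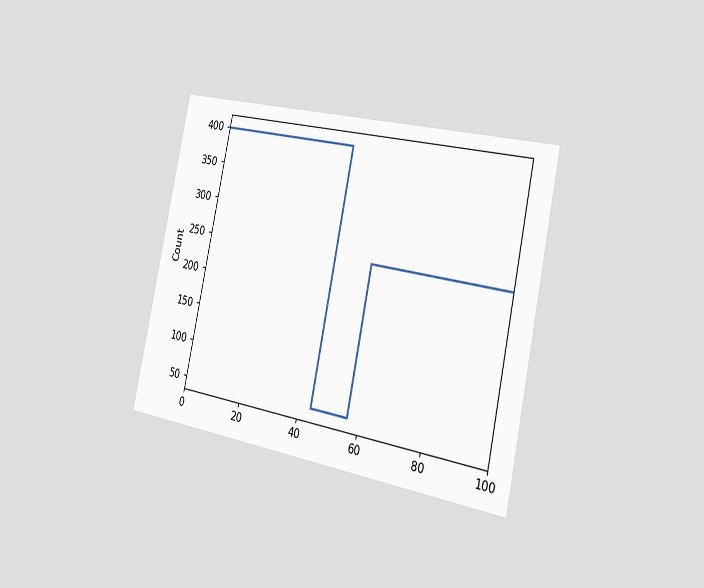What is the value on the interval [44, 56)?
The chart is tilted about 12° clockwise and viewed slightly from the right. On [44, 56) the step sits at 50.

50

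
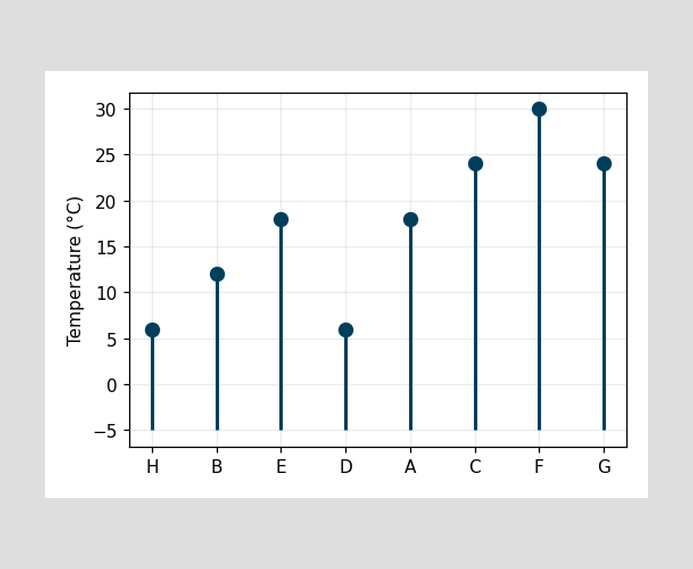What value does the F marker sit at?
30°C

The F marker sits at 30°C.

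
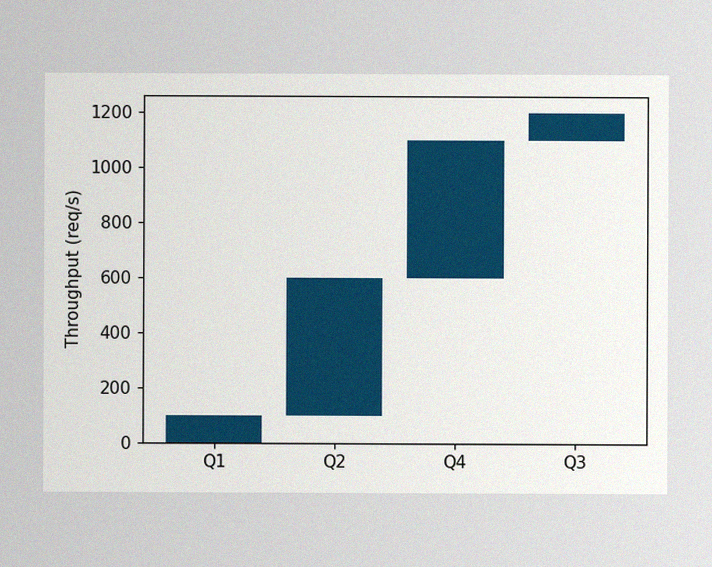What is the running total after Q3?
The image has some photo noise and uneven lighting. After Q3 the running total reaches 1200req/s.

1200req/s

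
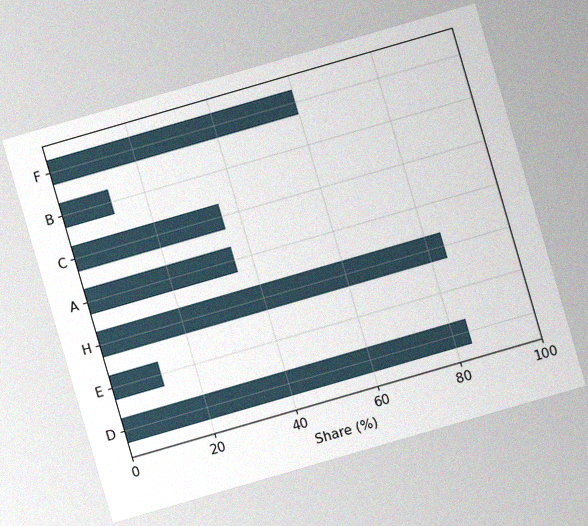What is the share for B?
12%

The chart is tilted about 16° counter-clockwise, with some photo noise. Reading along the chart's x-axis, the B bar reaches 12%.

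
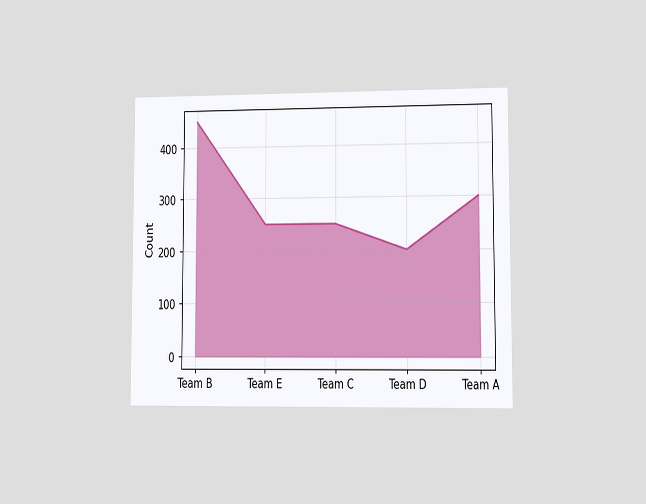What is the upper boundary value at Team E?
The chart is viewed at a slight angle. At Team E the upper boundary is at 250.

250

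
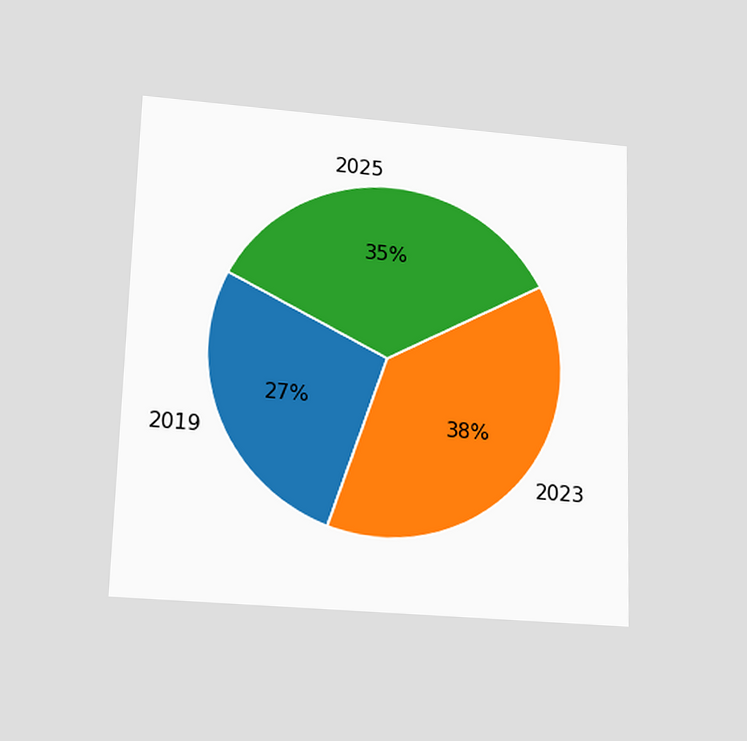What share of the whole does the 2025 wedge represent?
35%

The chart is viewed slightly from below. The 2025 slice takes up 35% of the pie.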